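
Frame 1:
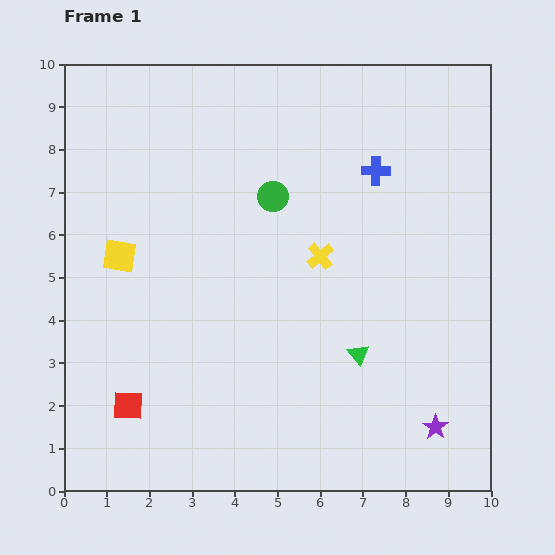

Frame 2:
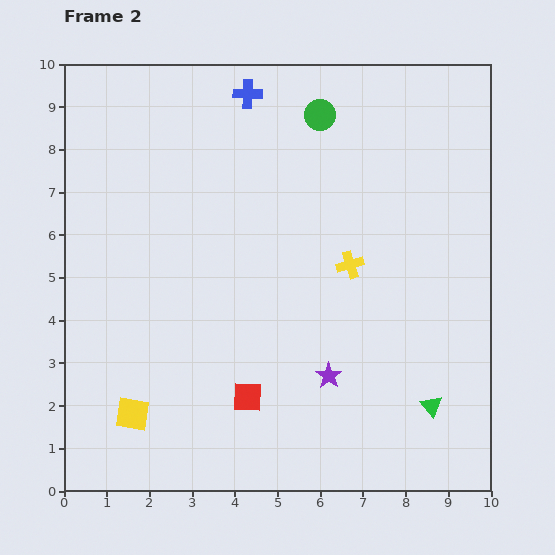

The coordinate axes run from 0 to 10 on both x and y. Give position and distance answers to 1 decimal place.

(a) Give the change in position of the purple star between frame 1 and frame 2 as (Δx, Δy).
(-2.5, 1.2)

The purple star was at (8.7, 1.5) in frame 1 and (6.2, 2.7) in frame 2.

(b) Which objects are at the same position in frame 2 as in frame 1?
none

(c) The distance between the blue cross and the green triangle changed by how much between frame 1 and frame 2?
+4.2

Distance in frame 1: 4.3. Distance in frame 2: 8.5.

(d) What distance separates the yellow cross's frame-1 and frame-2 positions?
0.7

The yellow cross moved from (6.0, 5.5) to (6.7, 5.3), a distance of √(0.7² + 0.2²) ≈ 0.7.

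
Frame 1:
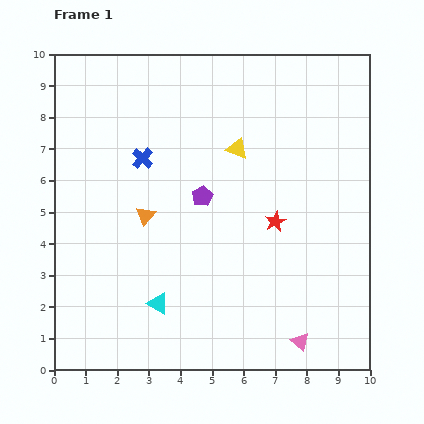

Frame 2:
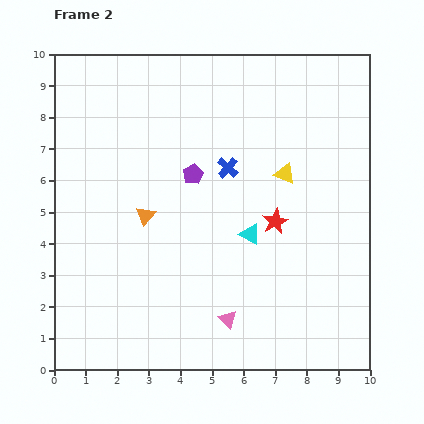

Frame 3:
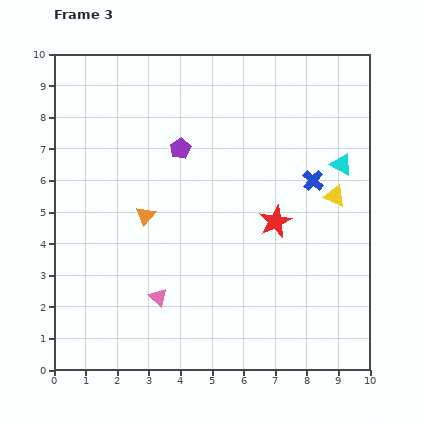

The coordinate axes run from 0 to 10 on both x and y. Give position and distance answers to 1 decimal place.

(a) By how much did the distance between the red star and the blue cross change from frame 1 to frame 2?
-2.4

Distance in frame 1: 4.7. Distance in frame 2: 2.3.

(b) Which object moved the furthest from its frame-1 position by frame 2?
the cyan triangle

(moved 3.6; next 2.7)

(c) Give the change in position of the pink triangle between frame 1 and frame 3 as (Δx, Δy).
(-4.5, 1.4)

The pink triangle was at (7.8, 0.9) in frame 1 and (3.3, 2.3) in frame 3.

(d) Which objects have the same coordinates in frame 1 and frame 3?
the orange triangle, the red star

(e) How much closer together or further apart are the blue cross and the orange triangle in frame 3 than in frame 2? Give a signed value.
+2.4

Distance in frame 2: 3.0. Distance in frame 3: 5.4.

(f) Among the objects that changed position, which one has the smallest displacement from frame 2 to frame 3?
the purple pentagon

(moved 0.9)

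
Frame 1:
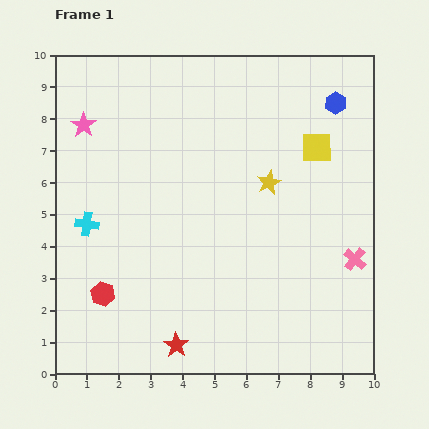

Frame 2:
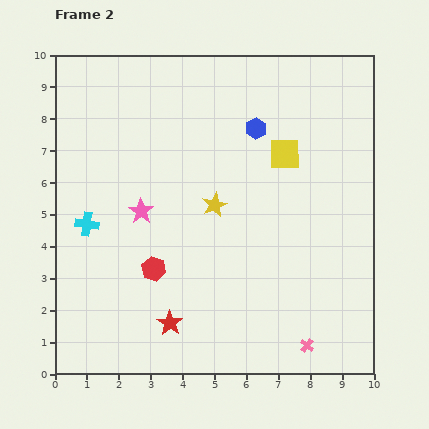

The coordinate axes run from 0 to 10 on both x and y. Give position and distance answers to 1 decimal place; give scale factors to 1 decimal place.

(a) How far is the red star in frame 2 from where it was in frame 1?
0.7

The red star moved from (3.8, 0.9) to (3.6, 1.6), a distance of √(0.2² + 0.7²) ≈ 0.7.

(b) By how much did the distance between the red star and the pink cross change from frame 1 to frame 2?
-1.8

Distance in frame 1: 6.2. Distance in frame 2: 4.4.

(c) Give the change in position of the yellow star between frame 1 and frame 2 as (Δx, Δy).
(-1.7, -0.7)

The yellow star was at (6.7, 6.0) in frame 1 and (5.0, 5.3) in frame 2.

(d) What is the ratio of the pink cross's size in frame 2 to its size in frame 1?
0.6×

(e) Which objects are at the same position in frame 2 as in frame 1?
the cyan cross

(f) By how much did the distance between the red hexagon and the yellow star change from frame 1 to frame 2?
-3.5

Distance in frame 1: 6.3. Distance in frame 2: 2.8.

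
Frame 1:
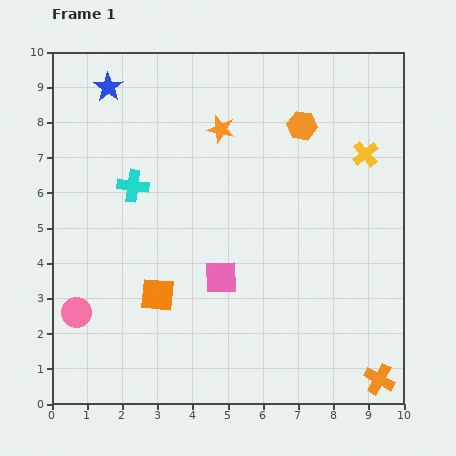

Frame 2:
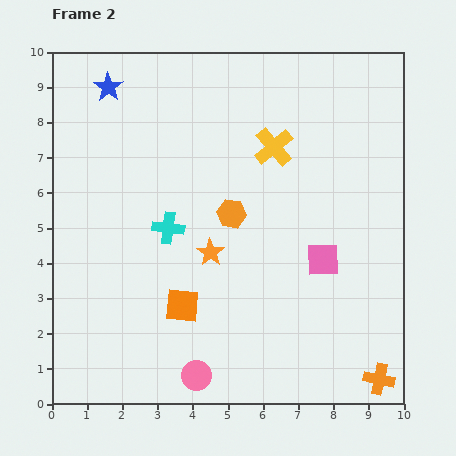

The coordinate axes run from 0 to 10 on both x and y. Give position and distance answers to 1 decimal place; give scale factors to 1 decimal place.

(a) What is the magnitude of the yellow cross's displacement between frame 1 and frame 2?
2.6

The yellow cross moved from (8.9, 7.1) to (6.3, 7.3), a distance of √(2.6² + 0.2²) ≈ 2.6.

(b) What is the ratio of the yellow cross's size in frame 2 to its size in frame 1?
1.5×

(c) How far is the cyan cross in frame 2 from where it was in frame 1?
1.6

The cyan cross moved from (2.3, 6.2) to (3.3, 5.0), a distance of √(1.0² + 1.2²) ≈ 1.6.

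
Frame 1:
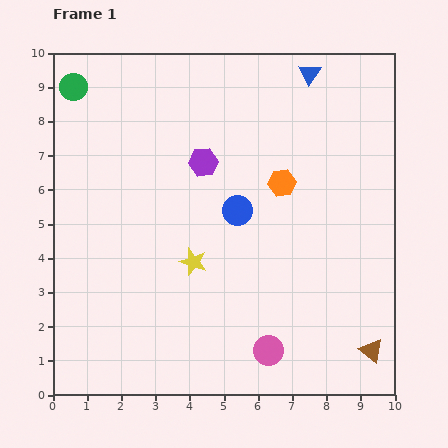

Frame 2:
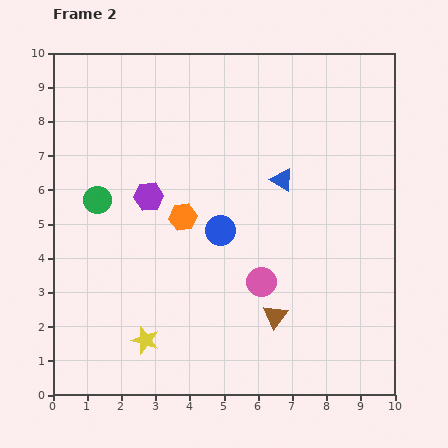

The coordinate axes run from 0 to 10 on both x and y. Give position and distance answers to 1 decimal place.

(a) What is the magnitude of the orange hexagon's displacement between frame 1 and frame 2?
3.1

The orange hexagon moved from (6.7, 6.2) to (3.8, 5.2), a distance of √(2.9² + 1.0²) ≈ 3.1.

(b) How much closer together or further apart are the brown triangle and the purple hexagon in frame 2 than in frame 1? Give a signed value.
-2.3

Distance in frame 1: 7.4. Distance in frame 2: 5.1.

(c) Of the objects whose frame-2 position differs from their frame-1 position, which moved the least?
the blue circle

(moved 0.8)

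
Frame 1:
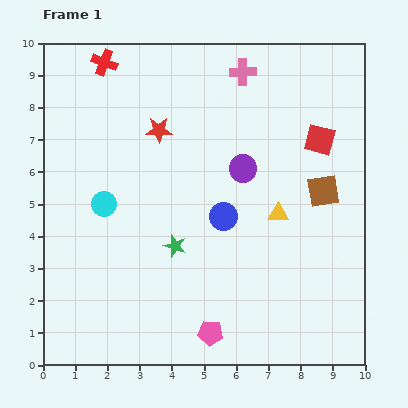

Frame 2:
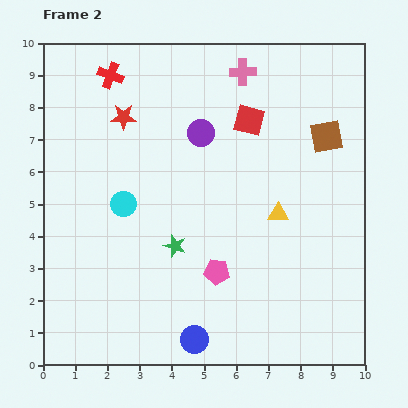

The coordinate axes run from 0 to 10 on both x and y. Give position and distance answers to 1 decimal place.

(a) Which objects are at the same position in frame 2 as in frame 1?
the yellow triangle, the green star, the pink cross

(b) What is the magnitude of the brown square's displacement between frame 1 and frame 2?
1.7

The brown square moved from (8.7, 5.4) to (8.8, 7.1), a distance of √(0.1² + 1.7²) ≈ 1.7.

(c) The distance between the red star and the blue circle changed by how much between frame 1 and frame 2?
+3.8

Distance in frame 1: 3.4. Distance in frame 2: 7.2.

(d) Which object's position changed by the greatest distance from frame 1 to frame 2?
the blue circle

(moved 3.9; next 2.3)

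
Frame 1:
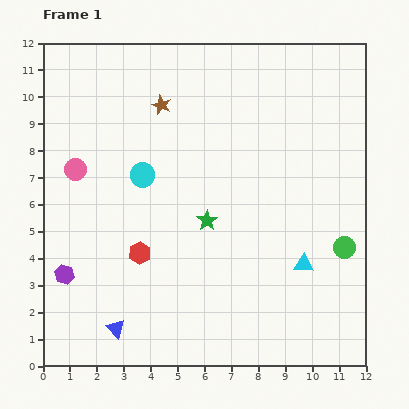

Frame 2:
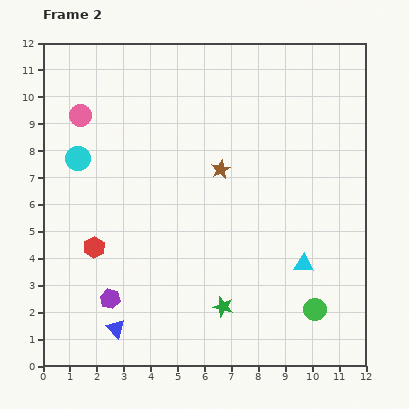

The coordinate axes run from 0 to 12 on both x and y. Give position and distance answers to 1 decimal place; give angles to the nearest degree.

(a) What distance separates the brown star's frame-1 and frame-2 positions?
3.3

The brown star moved from (4.4, 9.7) to (6.6, 7.3), a distance of √(2.2² + 2.4²) ≈ 3.3.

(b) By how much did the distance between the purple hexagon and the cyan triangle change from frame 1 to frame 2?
-1.6

Distance in frame 1: 8.9. Distance in frame 2: 7.3.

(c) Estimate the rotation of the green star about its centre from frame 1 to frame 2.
23° counter-clockwise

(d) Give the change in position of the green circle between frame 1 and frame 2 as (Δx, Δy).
(-1.1, -2.3)

The green circle was at (11.2, 4.4) in frame 1 and (10.1, 2.1) in frame 2.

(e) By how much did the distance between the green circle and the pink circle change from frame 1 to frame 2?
+0.9

Distance in frame 1: 10.4. Distance in frame 2: 11.3.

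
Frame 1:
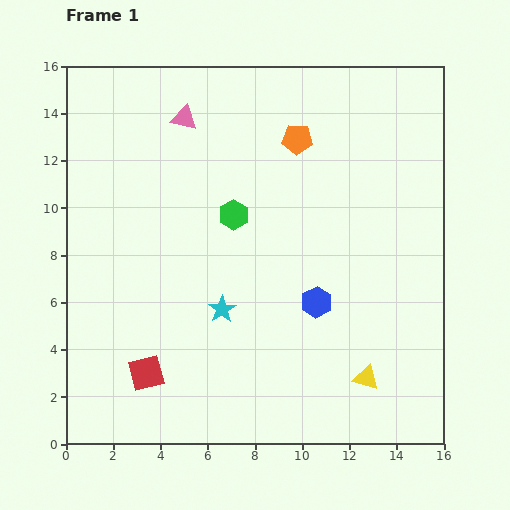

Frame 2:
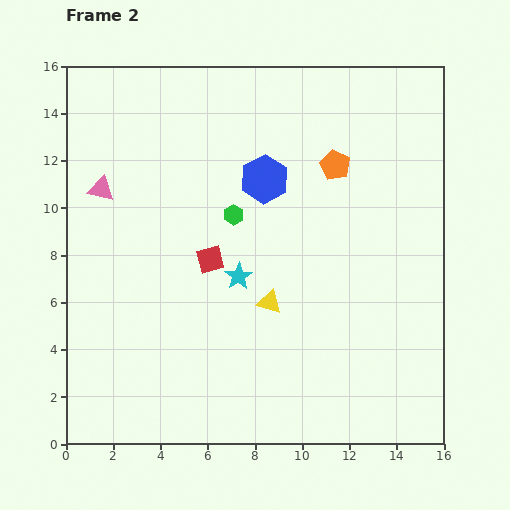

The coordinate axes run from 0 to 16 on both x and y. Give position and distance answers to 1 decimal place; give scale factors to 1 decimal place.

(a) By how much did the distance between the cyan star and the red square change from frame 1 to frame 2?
-2.8

Distance in frame 1: 4.2. Distance in frame 2: 1.4.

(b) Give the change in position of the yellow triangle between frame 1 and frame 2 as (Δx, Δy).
(-4.1, 3.2)

The yellow triangle was at (12.7, 2.8) in frame 1 and (8.6, 6.0) in frame 2.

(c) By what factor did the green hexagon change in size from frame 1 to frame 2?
0.6×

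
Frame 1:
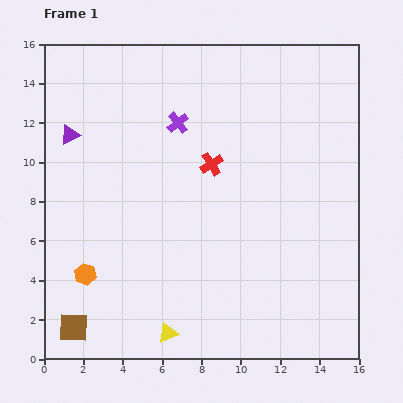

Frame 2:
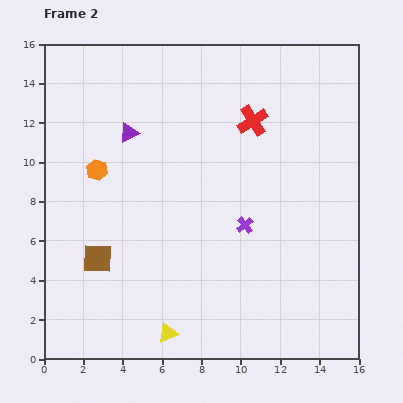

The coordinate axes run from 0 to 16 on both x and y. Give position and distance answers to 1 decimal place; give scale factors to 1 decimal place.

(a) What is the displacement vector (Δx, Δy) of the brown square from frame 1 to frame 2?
(1.2, 3.5)

The brown square was at (1.5, 1.6) in frame 1 and (2.7, 5.1) in frame 2.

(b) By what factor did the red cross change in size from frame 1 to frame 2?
1.3×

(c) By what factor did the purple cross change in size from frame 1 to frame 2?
0.8×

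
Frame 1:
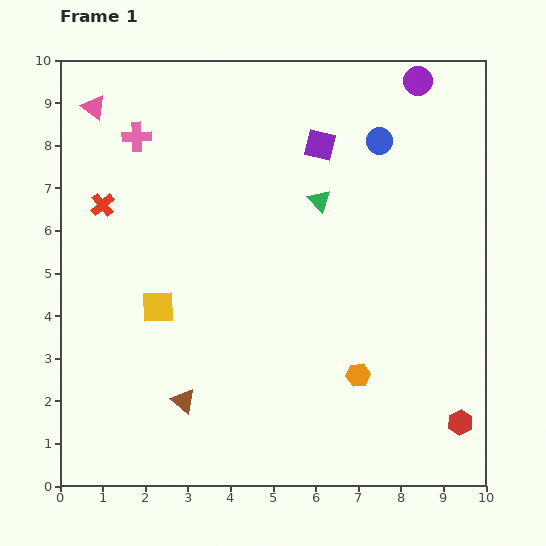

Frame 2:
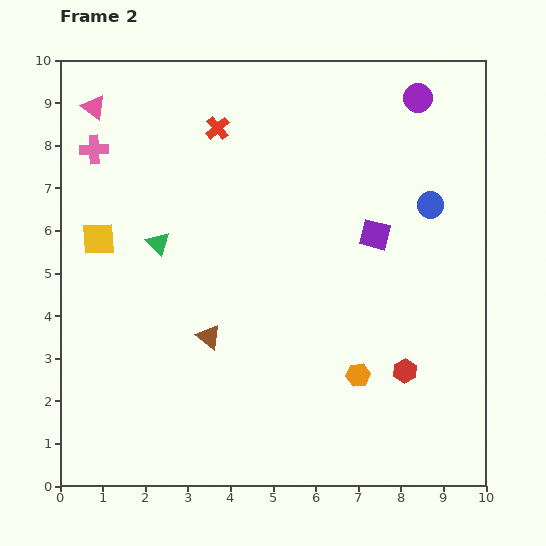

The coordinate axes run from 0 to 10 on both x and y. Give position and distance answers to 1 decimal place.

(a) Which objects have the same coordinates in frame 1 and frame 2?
the pink triangle, the orange hexagon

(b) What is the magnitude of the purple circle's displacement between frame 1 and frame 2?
0.4

The purple circle moved from (8.4, 9.5) to (8.4, 9.1), a distance of √(0.0² + 0.4²) ≈ 0.4.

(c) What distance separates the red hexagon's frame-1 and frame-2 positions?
1.8

The red hexagon moved from (9.4, 1.5) to (8.1, 2.7), a distance of √(1.3² + 1.2²) ≈ 1.8.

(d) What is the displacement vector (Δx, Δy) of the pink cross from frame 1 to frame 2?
(-1.0, -0.3)

The pink cross was at (1.8, 8.2) in frame 1 and (0.8, 7.9) in frame 2.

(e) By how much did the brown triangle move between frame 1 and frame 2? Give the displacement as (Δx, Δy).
(0.6, 1.5)

The brown triangle was at (2.9, 2.0) in frame 1 and (3.5, 3.5) in frame 2.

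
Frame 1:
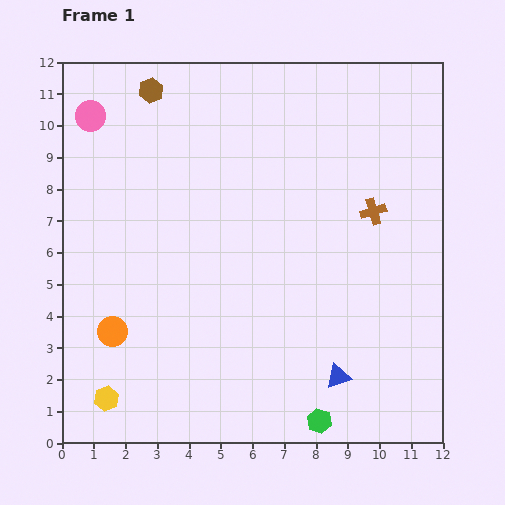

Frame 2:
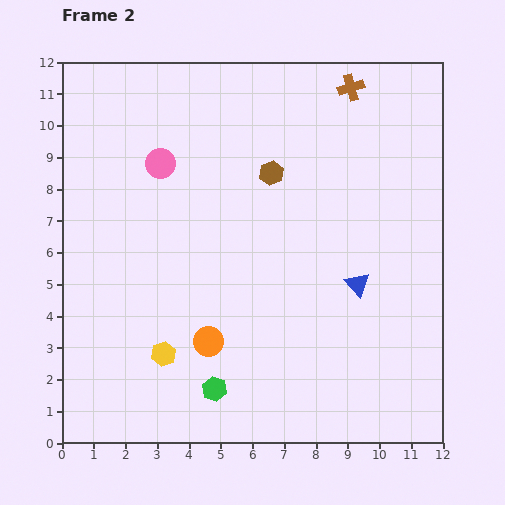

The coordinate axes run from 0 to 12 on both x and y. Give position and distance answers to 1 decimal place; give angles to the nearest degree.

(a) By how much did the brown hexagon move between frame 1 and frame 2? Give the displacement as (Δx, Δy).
(3.8, -2.6)

The brown hexagon was at (2.8, 11.1) in frame 1 and (6.6, 8.5) in frame 2.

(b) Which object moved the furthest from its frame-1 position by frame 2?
the brown hexagon

(moved 4.6; next 4.0)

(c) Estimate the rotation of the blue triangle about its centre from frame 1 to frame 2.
53° counter-clockwise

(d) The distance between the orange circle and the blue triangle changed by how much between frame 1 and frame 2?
-2.2

Distance in frame 1: 7.2. Distance in frame 2: 5.0.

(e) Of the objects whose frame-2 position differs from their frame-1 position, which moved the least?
the yellow hexagon

(moved 2.3)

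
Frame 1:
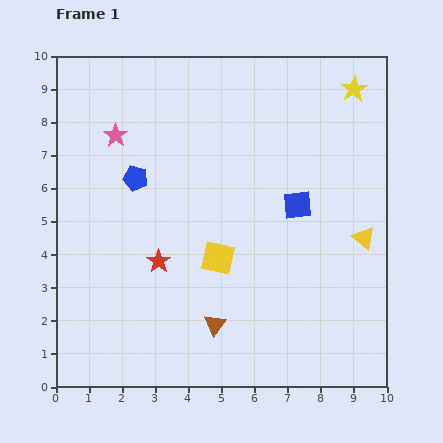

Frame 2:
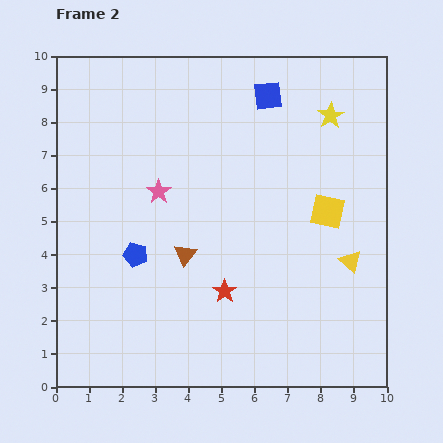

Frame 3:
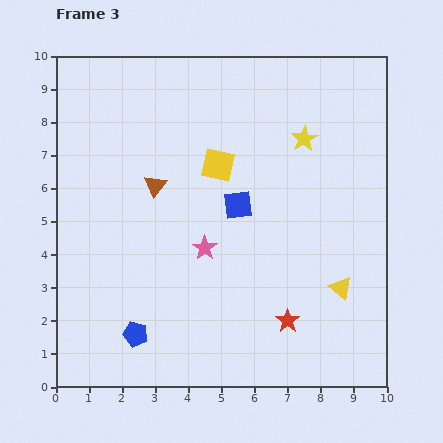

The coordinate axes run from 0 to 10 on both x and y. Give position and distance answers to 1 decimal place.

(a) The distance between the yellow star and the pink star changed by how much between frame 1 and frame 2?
-1.6

Distance in frame 1: 7.3. Distance in frame 2: 5.7.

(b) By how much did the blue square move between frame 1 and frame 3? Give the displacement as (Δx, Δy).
(-1.8, 0.0)

The blue square was at (7.3, 5.5) in frame 1 and (5.5, 5.5) in frame 3.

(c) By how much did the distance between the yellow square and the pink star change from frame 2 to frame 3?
-2.6

Distance in frame 2: 5.1. Distance in frame 3: 2.5.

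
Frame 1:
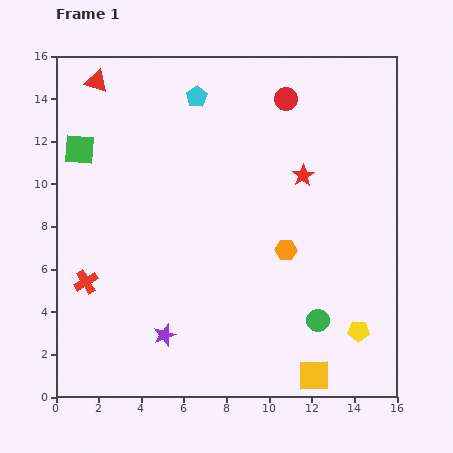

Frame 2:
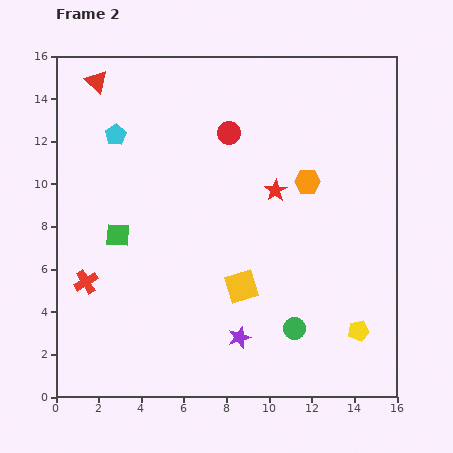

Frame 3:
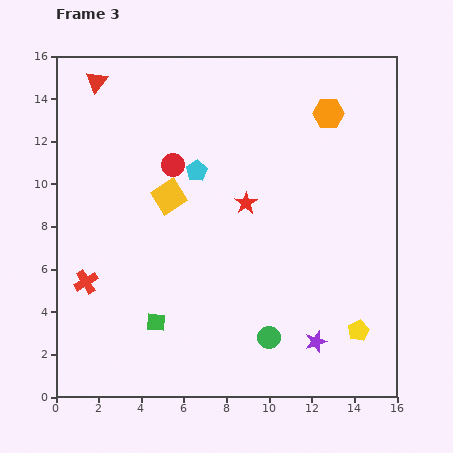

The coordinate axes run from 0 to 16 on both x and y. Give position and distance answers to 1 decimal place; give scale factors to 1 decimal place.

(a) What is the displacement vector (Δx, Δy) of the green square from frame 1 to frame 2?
(1.8, -4.0)

The green square was at (1.1, 11.6) in frame 1 and (2.9, 7.6) in frame 2.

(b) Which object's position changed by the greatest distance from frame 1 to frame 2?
the yellow square

(moved 5.4; next 4.4)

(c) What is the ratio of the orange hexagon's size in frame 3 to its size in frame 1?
1.4×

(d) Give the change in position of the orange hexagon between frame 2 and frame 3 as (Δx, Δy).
(1.0, 3.2)

The orange hexagon was at (11.8, 10.1) in frame 2 and (12.8, 13.3) in frame 3.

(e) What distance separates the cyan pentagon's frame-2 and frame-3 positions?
4.2

The cyan pentagon moved from (2.8, 12.3) to (6.6, 10.6), a distance of √(3.8² + 1.7²) ≈ 4.2.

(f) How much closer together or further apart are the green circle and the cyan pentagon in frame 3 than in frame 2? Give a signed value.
-3.9

Distance in frame 2: 12.4. Distance in frame 3: 8.5.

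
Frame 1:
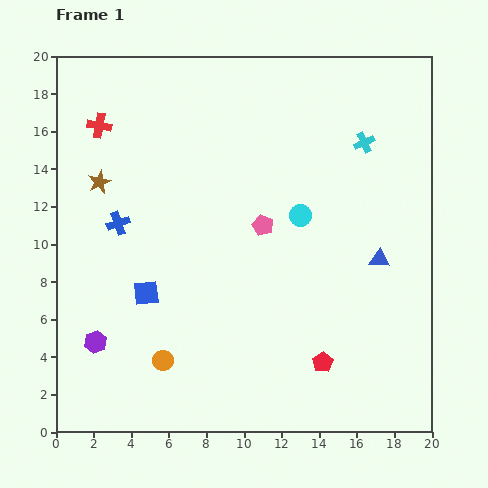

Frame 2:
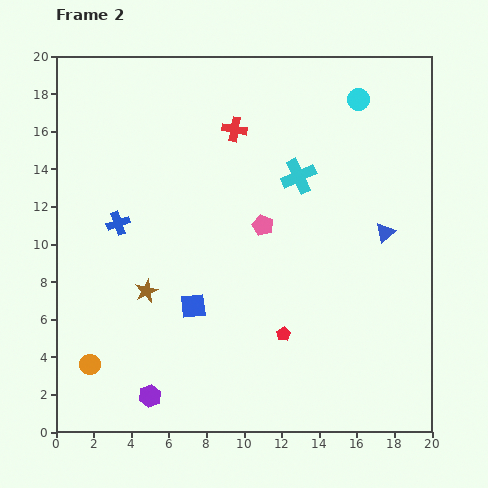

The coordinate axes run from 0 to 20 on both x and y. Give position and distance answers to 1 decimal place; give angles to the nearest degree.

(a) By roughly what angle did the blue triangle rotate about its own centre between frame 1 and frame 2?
46° counter-clockwise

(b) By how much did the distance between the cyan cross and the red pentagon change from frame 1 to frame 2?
-3.5

Distance in frame 1: 11.9. Distance in frame 2: 8.4.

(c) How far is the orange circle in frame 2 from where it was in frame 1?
3.9

The orange circle moved from (5.7, 3.8) to (1.8, 3.6), a distance of √(3.9² + 0.2²) ≈ 3.9.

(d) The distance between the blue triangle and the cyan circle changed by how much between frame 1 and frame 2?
+2.4

Distance in frame 1: 4.8. Distance in frame 2: 7.2.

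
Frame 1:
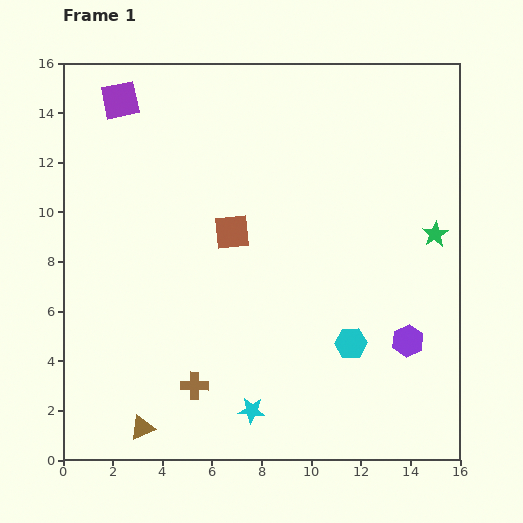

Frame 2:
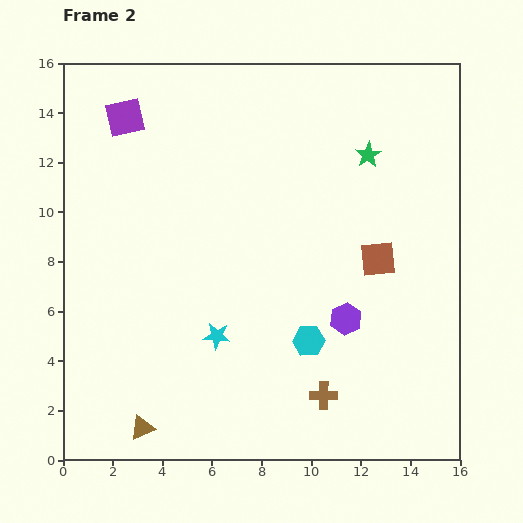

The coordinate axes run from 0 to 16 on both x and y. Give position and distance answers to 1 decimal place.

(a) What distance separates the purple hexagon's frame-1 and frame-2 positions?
2.7

The purple hexagon moved from (13.9, 4.8) to (11.4, 5.7), a distance of √(2.5² + 0.9²) ≈ 2.7.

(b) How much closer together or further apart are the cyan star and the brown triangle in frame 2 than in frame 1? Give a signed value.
+0.3

Distance in frame 1: 4.5. Distance in frame 2: 4.8.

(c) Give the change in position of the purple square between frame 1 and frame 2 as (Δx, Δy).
(0.2, -0.7)

The purple square was at (2.3, 14.5) in frame 1 and (2.5, 13.8) in frame 2.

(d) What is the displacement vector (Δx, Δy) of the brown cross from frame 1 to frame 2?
(5.2, -0.4)

The brown cross was at (5.3, 3.0) in frame 1 and (10.5, 2.6) in frame 2.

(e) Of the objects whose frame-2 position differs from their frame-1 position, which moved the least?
the purple square

(moved 0.7)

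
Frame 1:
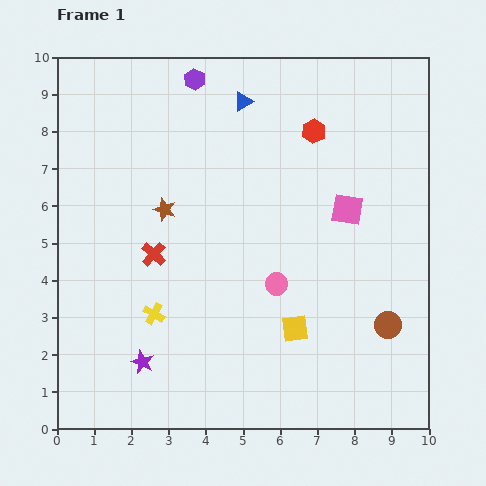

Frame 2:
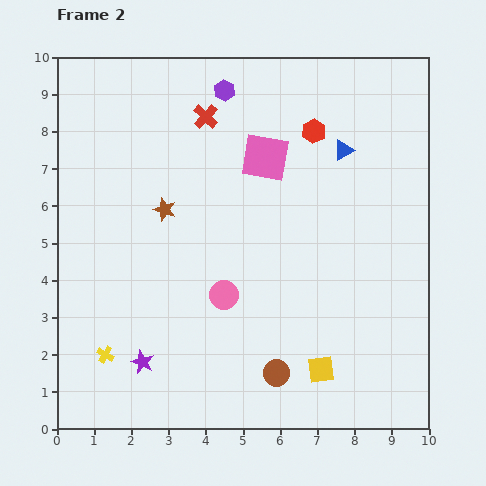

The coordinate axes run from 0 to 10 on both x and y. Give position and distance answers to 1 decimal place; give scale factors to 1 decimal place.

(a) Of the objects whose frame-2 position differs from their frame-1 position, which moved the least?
the purple hexagon

(moved 0.9)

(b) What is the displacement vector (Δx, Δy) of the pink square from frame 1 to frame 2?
(-2.2, 1.4)

The pink square was at (7.8, 5.9) in frame 1 and (5.6, 7.3) in frame 2.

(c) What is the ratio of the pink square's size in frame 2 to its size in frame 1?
1.5×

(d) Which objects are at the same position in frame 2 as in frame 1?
the red hexagon, the purple star, the brown star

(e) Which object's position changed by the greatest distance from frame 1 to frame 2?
the red cross

(moved 4.0; next 3.3)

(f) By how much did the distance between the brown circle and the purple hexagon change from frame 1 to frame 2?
-0.7

Distance in frame 1: 8.4. Distance in frame 2: 7.7.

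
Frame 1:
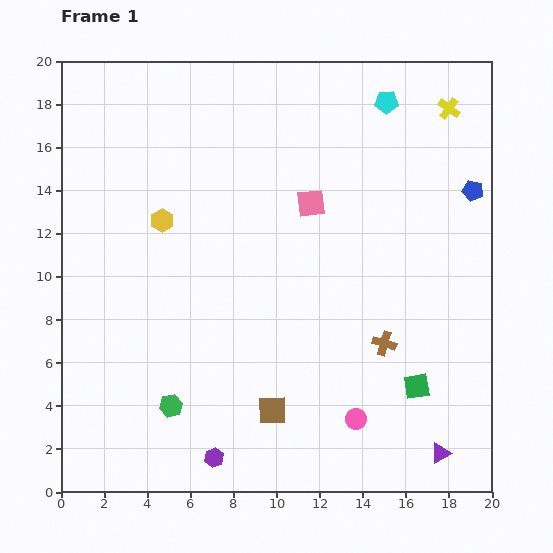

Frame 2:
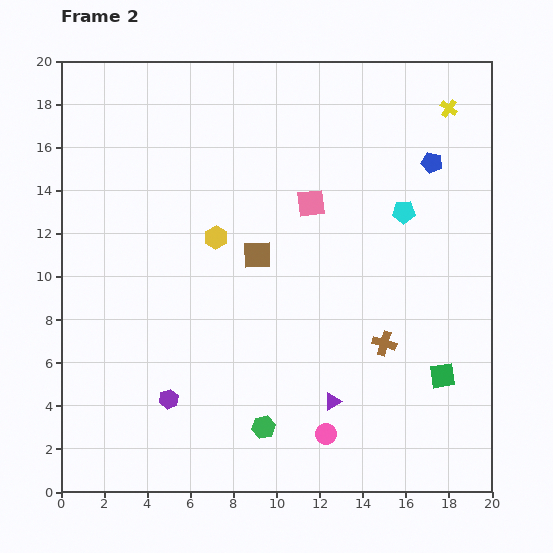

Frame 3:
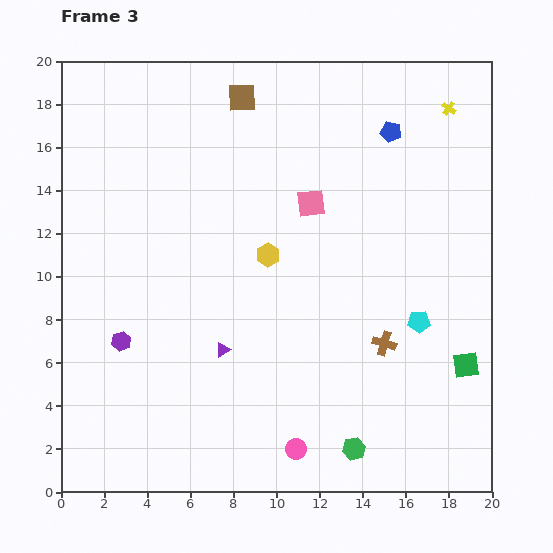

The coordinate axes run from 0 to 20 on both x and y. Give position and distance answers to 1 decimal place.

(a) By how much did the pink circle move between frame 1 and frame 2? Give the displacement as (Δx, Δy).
(-1.4, -0.7)

The pink circle was at (13.7, 3.4) in frame 1 and (12.3, 2.7) in frame 2.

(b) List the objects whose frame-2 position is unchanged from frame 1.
the brown cross, the pink square, the yellow cross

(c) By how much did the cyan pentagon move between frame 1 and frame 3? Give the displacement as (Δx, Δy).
(1.5, -10.2)

The cyan pentagon was at (15.1, 18.1) in frame 1 and (16.6, 7.9) in frame 3.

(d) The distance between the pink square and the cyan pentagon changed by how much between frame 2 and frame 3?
+3.1

Distance in frame 2: 4.3. Distance in frame 3: 7.4.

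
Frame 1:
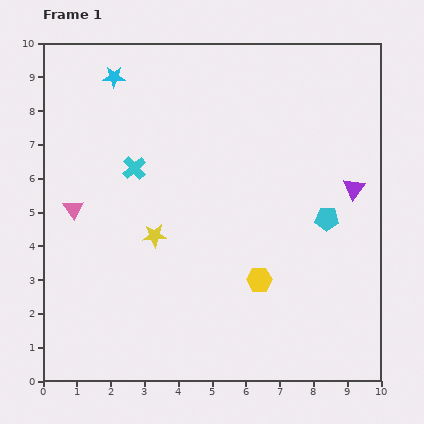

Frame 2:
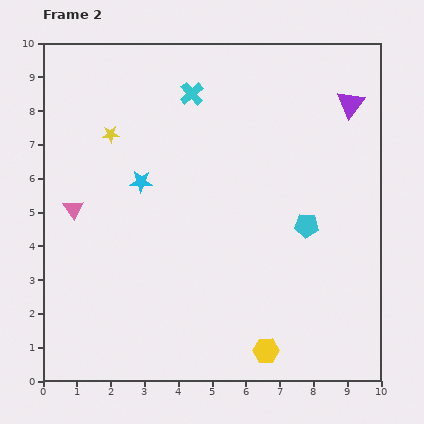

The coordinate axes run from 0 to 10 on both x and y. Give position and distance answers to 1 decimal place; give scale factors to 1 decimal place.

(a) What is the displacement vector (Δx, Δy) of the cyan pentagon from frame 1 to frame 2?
(-0.6, -0.2)

The cyan pentagon was at (8.4, 4.8) in frame 1 and (7.8, 4.6) in frame 2.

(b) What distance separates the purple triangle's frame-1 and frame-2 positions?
2.5

The purple triangle moved from (9.2, 5.7) to (9.1, 8.2), a distance of √(0.1² + 2.5²) ≈ 2.5.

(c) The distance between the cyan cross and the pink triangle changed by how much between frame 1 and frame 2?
+2.7

Distance in frame 1: 2.2. Distance in frame 2: 4.9.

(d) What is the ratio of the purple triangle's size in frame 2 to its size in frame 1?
1.3×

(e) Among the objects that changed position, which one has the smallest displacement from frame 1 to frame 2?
the cyan pentagon

(moved 0.6)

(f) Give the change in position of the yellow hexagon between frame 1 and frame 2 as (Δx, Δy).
(0.2, -2.1)

The yellow hexagon was at (6.4, 3.0) in frame 1 and (6.6, 0.9) in frame 2.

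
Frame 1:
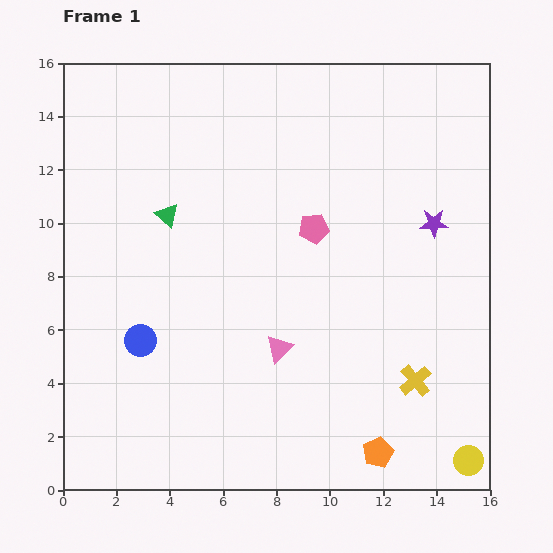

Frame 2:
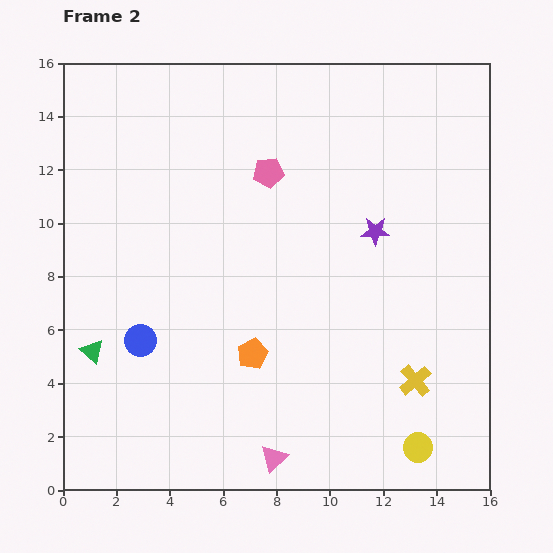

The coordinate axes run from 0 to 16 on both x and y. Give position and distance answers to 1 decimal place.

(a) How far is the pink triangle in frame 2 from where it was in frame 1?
4.1

The pink triangle moved from (8.1, 5.3) to (7.9, 1.2), a distance of √(0.2² + 4.1²) ≈ 4.1.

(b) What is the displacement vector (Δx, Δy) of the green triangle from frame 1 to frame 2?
(-2.8, -5.1)

The green triangle was at (3.9, 10.3) in frame 1 and (1.1, 5.2) in frame 2.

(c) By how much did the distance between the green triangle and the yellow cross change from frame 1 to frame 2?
+0.9

Distance in frame 1: 11.2. Distance in frame 2: 12.1.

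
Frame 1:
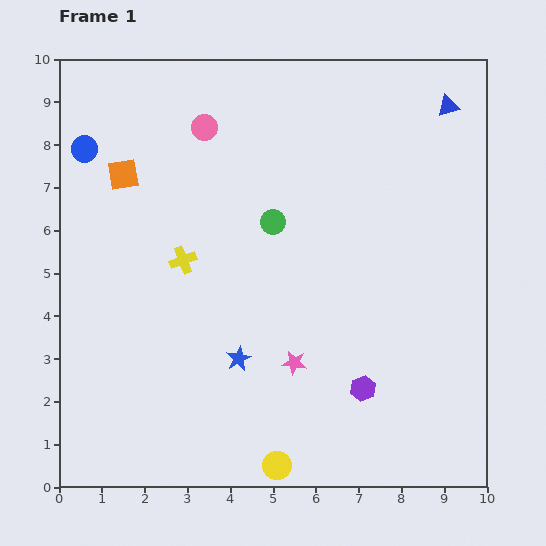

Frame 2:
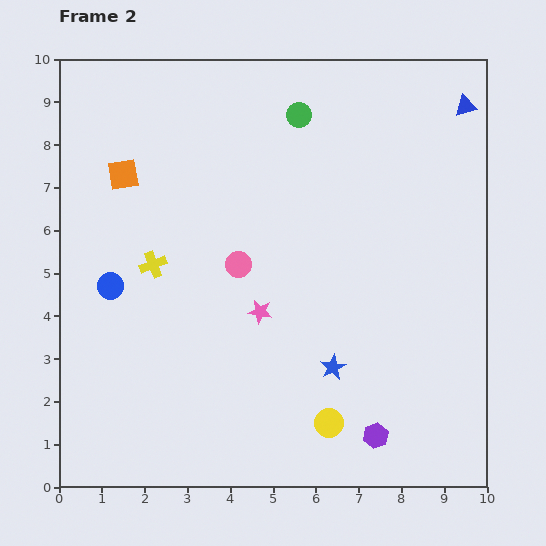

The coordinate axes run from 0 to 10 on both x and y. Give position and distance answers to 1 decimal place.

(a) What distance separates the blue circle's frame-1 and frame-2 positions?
3.3

The blue circle moved from (0.6, 7.9) to (1.2, 4.7), a distance of √(0.6² + 3.2²) ≈ 3.3.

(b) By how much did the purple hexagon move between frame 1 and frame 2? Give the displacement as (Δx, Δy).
(0.3, -1.1)

The purple hexagon was at (7.1, 2.3) in frame 1 and (7.4, 1.2) in frame 2.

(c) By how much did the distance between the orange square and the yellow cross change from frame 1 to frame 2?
-0.2

Distance in frame 1: 2.4. Distance in frame 2: 2.2.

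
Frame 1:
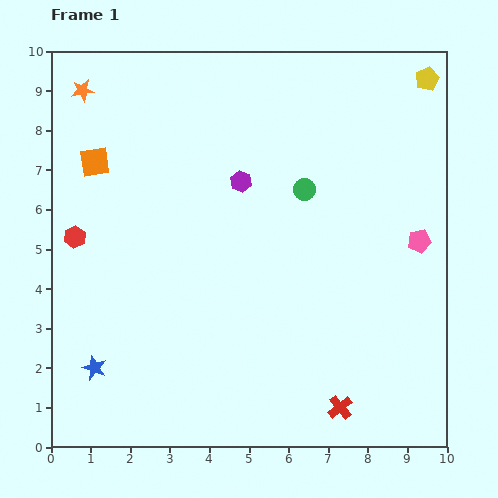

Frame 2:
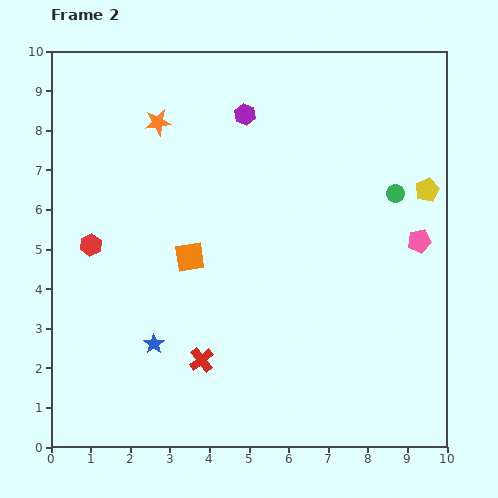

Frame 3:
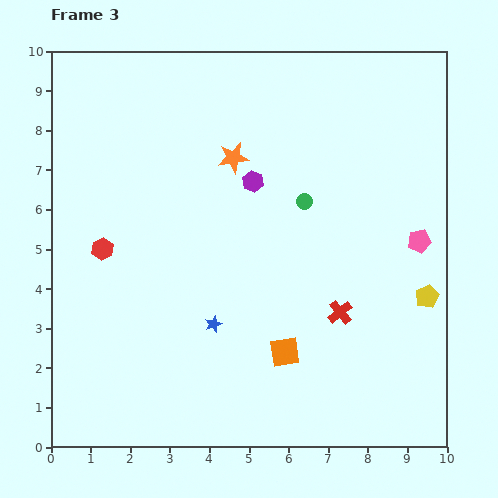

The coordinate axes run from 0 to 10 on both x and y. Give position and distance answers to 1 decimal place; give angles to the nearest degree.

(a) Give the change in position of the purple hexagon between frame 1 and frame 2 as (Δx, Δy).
(0.1, 1.7)

The purple hexagon was at (4.8, 6.7) in frame 1 and (4.9, 8.4) in frame 2.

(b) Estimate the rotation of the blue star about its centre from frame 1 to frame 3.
30° clockwise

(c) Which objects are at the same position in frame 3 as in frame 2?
the pink pentagon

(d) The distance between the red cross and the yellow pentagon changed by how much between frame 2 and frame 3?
-4.9

Distance in frame 2: 7.1. Distance in frame 3: 2.2.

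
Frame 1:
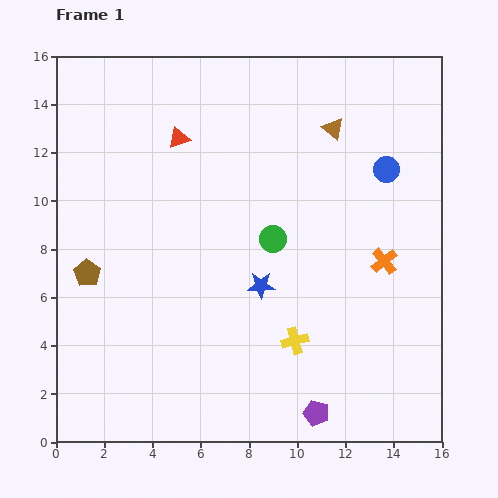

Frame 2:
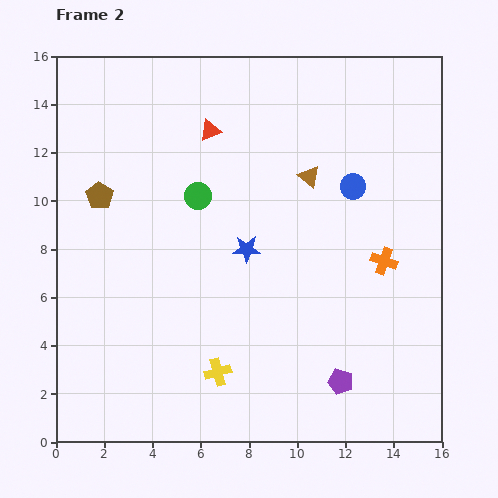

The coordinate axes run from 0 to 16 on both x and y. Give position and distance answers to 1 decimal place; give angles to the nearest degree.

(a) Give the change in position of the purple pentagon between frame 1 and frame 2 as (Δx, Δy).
(1.0, 1.3)

The purple pentagon was at (10.8, 1.2) in frame 1 and (11.8, 2.5) in frame 2.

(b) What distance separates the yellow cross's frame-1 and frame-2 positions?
3.5

The yellow cross moved from (9.9, 4.2) to (6.7, 2.9), a distance of √(3.2² + 1.3²) ≈ 3.5.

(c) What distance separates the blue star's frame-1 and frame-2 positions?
1.6

The blue star moved from (8.5, 6.5) to (7.9, 8.0), a distance of √(0.6² + 1.5²) ≈ 1.6.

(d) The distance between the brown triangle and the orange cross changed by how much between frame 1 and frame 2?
-1.2

Distance in frame 1: 5.9. Distance in frame 2: 4.7.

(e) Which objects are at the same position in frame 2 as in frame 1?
the orange cross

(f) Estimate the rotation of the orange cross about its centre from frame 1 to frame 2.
31° counter-clockwise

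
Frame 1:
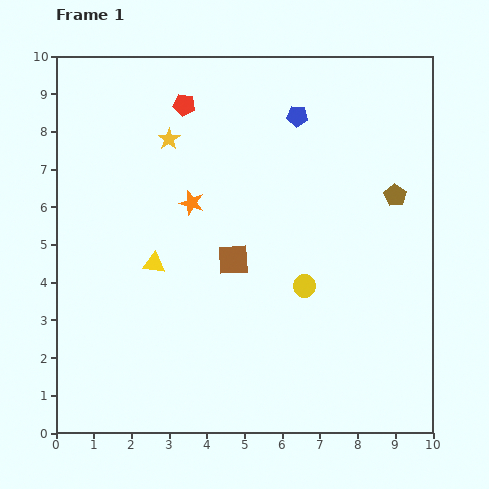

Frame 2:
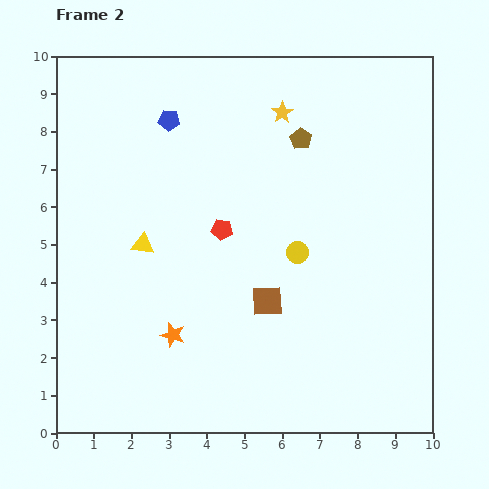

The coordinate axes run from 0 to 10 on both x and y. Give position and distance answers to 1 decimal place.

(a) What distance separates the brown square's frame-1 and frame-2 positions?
1.4

The brown square moved from (4.7, 4.6) to (5.6, 3.5), a distance of √(0.9² + 1.1²) ≈ 1.4.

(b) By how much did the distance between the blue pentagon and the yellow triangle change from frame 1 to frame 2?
-2.0

Distance in frame 1: 5.4. Distance in frame 2: 3.4.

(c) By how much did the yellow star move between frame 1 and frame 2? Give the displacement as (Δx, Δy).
(3.0, 0.7)

The yellow star was at (3.0, 7.8) in frame 1 and (6.0, 8.5) in frame 2.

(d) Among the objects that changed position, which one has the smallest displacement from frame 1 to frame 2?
the yellow triangle

(moved 0.6)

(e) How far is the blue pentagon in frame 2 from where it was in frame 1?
3.4

The blue pentagon moved from (6.4, 8.4) to (3.0, 8.3), a distance of √(3.4² + 0.1²) ≈ 3.4.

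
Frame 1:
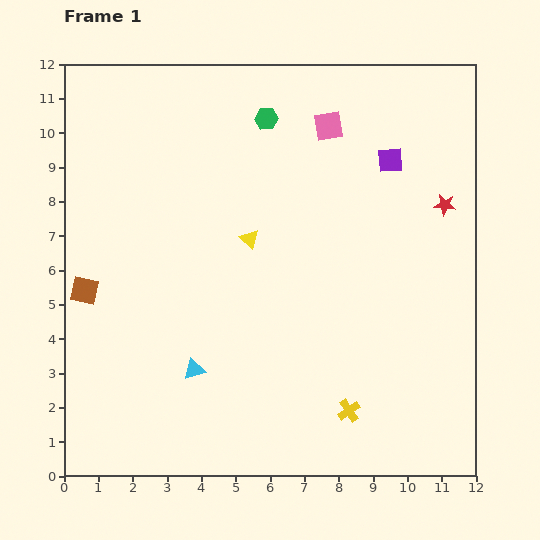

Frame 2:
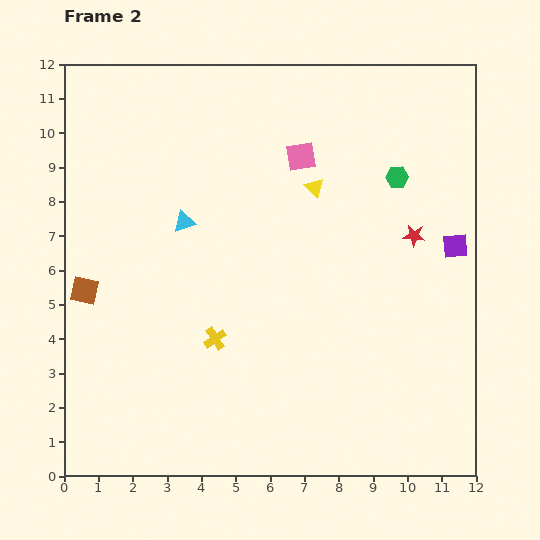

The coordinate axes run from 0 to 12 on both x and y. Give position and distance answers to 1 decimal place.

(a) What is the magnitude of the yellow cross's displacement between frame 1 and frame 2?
4.4

The yellow cross moved from (8.3, 1.9) to (4.4, 4.0), a distance of √(3.9² + 2.1²) ≈ 4.4.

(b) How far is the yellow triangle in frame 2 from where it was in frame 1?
2.4

The yellow triangle moved from (5.4, 6.9) to (7.3, 8.4), a distance of √(1.9² + 1.5²) ≈ 2.4.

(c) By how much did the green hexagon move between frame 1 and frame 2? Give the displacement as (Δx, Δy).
(3.8, -1.7)

The green hexagon was at (5.9, 10.4) in frame 1 and (9.7, 8.7) in frame 2.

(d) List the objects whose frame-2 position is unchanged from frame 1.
the brown square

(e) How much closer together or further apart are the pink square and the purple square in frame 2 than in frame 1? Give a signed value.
+3.1

Distance in frame 1: 2.1. Distance in frame 2: 5.2.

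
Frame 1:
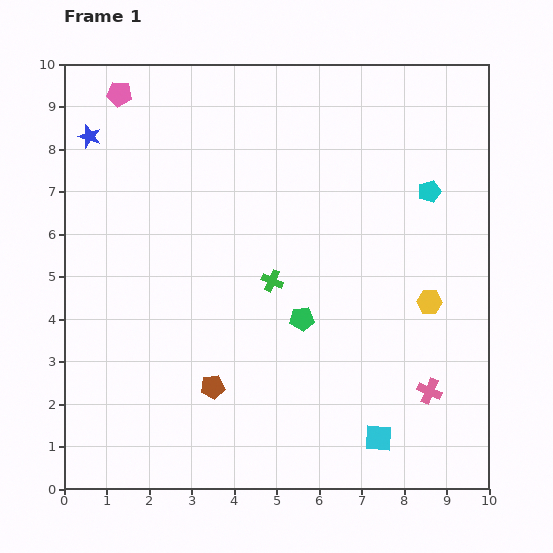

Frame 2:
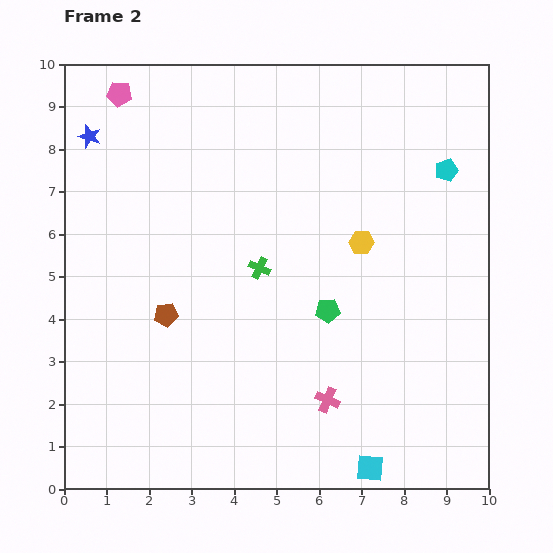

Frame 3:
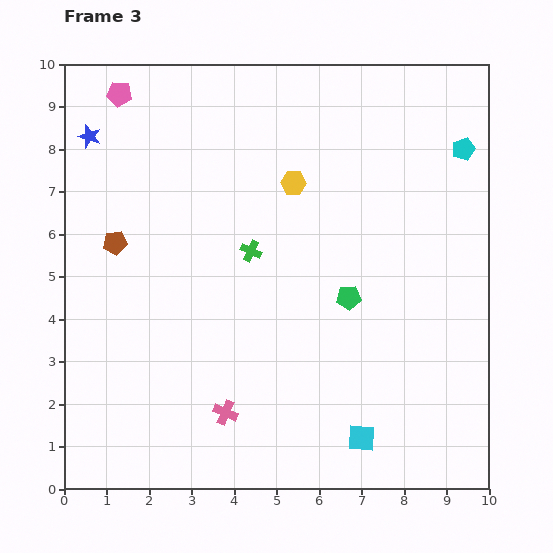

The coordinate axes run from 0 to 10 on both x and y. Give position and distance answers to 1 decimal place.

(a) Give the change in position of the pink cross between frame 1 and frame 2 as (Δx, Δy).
(-2.4, -0.2)

The pink cross was at (8.6, 2.3) in frame 1 and (6.2, 2.1) in frame 2.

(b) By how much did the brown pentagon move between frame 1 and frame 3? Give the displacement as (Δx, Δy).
(-2.3, 3.4)

The brown pentagon was at (3.5, 2.4) in frame 1 and (1.2, 5.8) in frame 3.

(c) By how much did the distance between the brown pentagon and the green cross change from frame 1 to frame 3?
+0.3

Distance in frame 1: 2.9. Distance in frame 3: 3.2.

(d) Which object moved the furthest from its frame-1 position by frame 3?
the pink cross

(moved 4.8; next 4.3)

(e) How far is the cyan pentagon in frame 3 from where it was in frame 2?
0.6

The cyan pentagon moved from (9.0, 7.5) to (9.4, 8.0), a distance of √(0.4² + 0.5²) ≈ 0.6.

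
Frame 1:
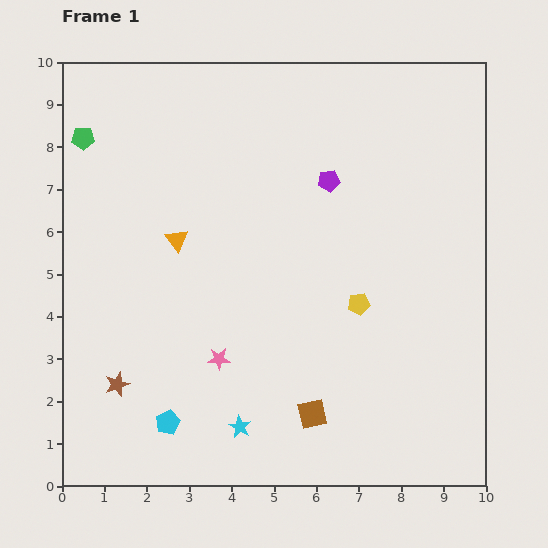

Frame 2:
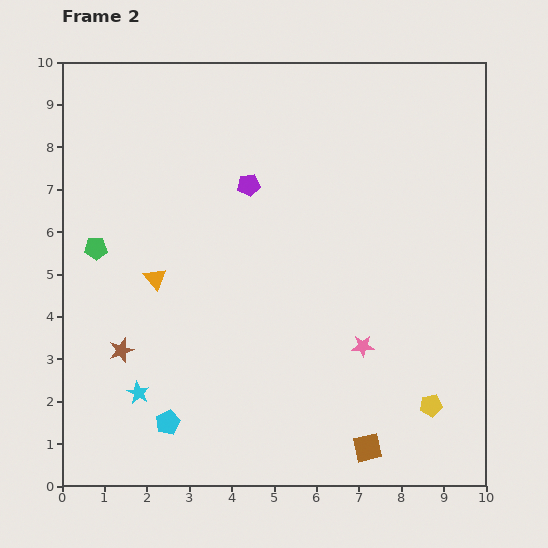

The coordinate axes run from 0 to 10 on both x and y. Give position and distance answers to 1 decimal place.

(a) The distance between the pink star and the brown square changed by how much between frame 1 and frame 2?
-0.2

Distance in frame 1: 2.6. Distance in frame 2: 2.4.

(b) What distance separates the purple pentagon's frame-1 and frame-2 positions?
1.9

The purple pentagon moved from (6.3, 7.2) to (4.4, 7.1), a distance of √(1.9² + 0.1²) ≈ 1.9.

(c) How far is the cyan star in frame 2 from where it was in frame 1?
2.5

The cyan star moved from (4.2, 1.4) to (1.8, 2.2), a distance of √(2.4² + 0.8²) ≈ 2.5.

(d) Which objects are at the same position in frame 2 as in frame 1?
the cyan pentagon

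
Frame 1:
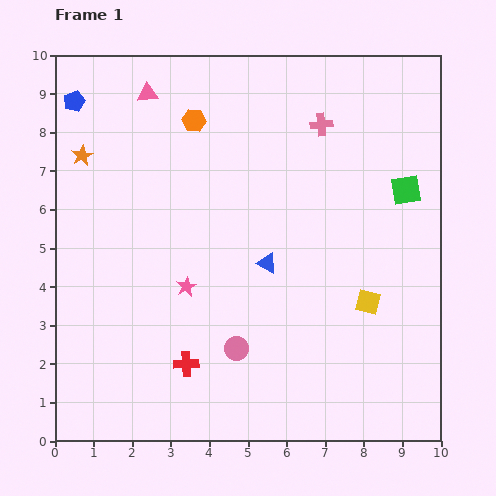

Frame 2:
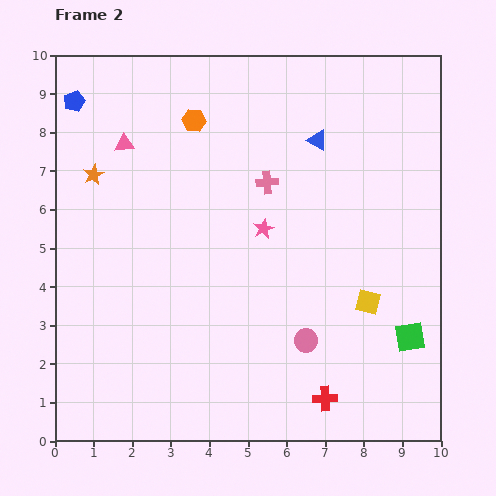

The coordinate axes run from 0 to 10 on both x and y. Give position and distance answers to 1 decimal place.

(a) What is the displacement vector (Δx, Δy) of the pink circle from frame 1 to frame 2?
(1.8, 0.2)

The pink circle was at (4.7, 2.4) in frame 1 and (6.5, 2.6) in frame 2.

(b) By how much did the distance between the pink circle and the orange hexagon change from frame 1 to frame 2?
+0.4

Distance in frame 1: 6.0. Distance in frame 2: 6.4.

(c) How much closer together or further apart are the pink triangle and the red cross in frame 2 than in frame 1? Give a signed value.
+1.3

Distance in frame 1: 7.1. Distance in frame 2: 8.4.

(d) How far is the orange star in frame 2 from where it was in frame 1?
0.6

The orange star moved from (0.7, 7.4) to (1.0, 6.9), a distance of √(0.3² + 0.5²) ≈ 0.6.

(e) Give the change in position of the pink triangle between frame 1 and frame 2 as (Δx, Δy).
(-0.6, -1.3)

The pink triangle was at (2.4, 9.0) in frame 1 and (1.8, 7.7) in frame 2.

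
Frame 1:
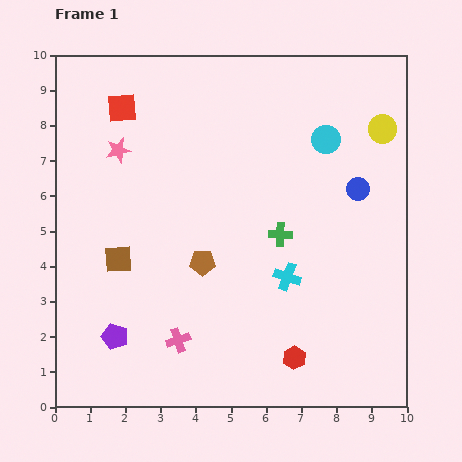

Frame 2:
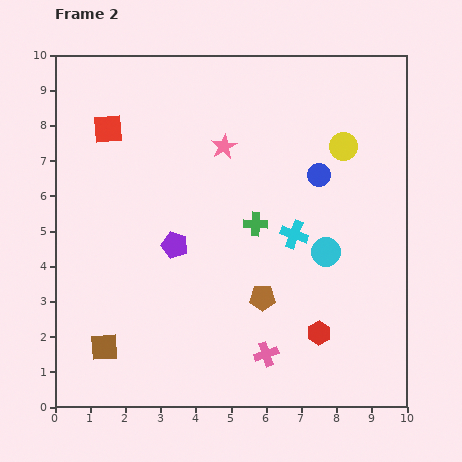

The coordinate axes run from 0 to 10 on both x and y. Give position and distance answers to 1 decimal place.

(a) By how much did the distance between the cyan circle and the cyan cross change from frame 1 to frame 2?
-3.1

Distance in frame 1: 4.1. Distance in frame 2: 1.0.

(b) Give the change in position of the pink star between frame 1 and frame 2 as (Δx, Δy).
(3.0, 0.1)

The pink star was at (1.8, 7.3) in frame 1 and (4.8, 7.4) in frame 2.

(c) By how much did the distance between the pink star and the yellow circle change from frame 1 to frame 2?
-4.1

Distance in frame 1: 7.5. Distance in frame 2: 3.4.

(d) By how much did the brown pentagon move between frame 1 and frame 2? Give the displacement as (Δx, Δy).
(1.7, -1.0)

The brown pentagon was at (4.2, 4.1) in frame 1 and (5.9, 3.1) in frame 2.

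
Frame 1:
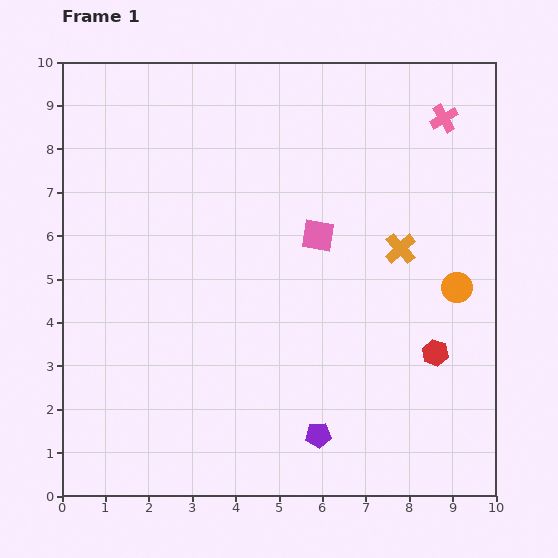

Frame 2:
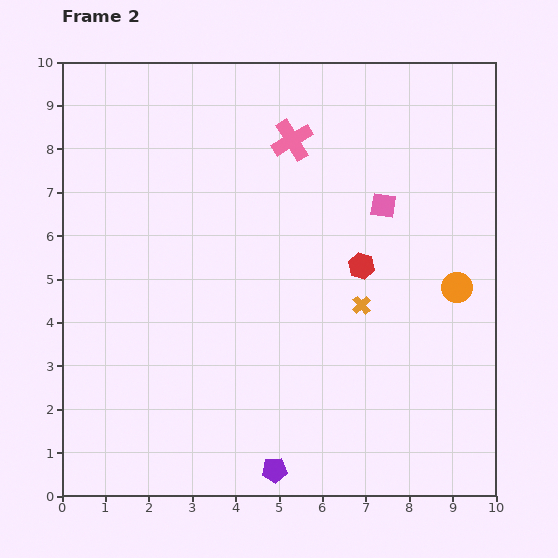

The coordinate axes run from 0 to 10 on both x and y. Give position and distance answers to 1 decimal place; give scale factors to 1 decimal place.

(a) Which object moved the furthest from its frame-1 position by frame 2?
the pink cross

(moved 3.5; next 2.6)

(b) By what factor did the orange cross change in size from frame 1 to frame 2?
0.6×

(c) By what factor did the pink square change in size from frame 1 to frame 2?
0.8×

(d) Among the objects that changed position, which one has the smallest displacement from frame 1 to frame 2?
the purple pentagon

(moved 1.3)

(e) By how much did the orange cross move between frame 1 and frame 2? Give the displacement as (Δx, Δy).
(-0.9, -1.3)

The orange cross was at (7.8, 5.7) in frame 1 and (6.9, 4.4) in frame 2.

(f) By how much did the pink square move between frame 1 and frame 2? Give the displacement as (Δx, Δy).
(1.5, 0.7)

The pink square was at (5.9, 6.0) in frame 1 and (7.4, 6.7) in frame 2.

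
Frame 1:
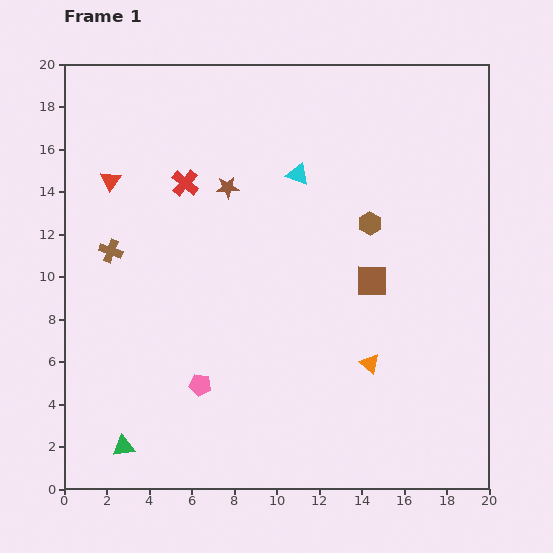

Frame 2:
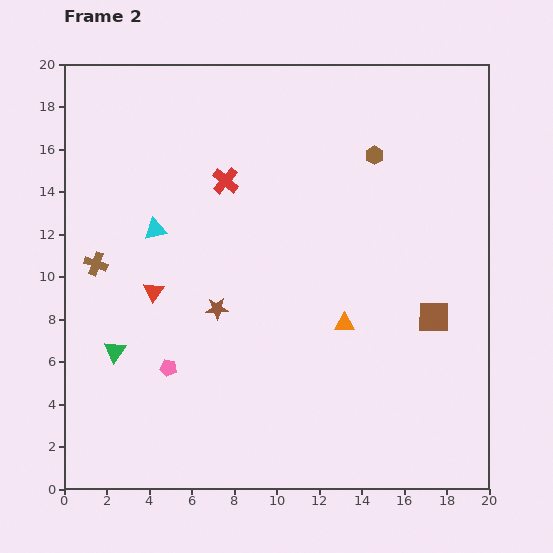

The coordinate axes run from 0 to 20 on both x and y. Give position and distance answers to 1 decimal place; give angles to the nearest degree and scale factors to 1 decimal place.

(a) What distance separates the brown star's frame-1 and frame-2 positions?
5.7

The brown star moved from (7.7, 14.2) to (7.2, 8.5), a distance of √(0.5² + 5.7²) ≈ 5.7.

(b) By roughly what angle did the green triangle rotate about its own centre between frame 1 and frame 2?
47° counter-clockwise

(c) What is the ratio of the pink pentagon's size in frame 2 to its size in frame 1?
0.8×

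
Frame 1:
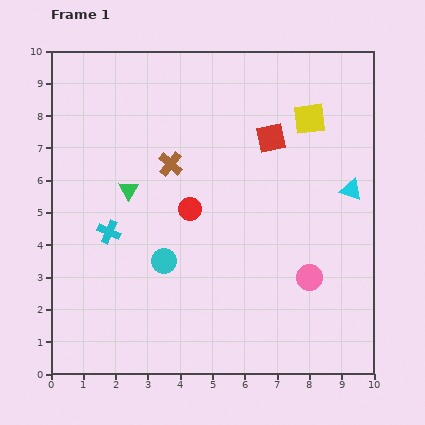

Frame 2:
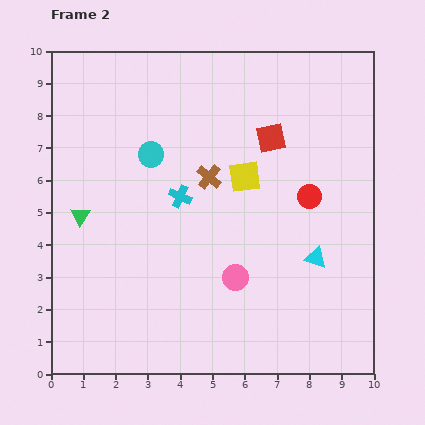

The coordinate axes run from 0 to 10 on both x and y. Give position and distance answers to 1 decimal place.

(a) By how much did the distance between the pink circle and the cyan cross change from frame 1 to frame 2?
-3.4

Distance in frame 1: 6.4. Distance in frame 2: 3.0.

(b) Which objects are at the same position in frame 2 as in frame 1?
the red square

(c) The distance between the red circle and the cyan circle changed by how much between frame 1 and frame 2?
+3.3

Distance in frame 1: 1.8. Distance in frame 2: 5.1.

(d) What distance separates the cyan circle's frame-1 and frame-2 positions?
3.3

The cyan circle moved from (3.5, 3.5) to (3.1, 6.8), a distance of √(0.4² + 3.3²) ≈ 3.3.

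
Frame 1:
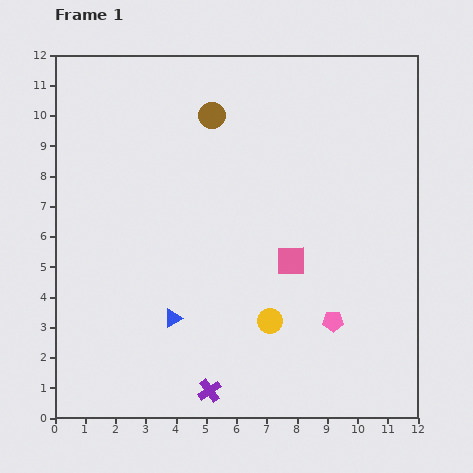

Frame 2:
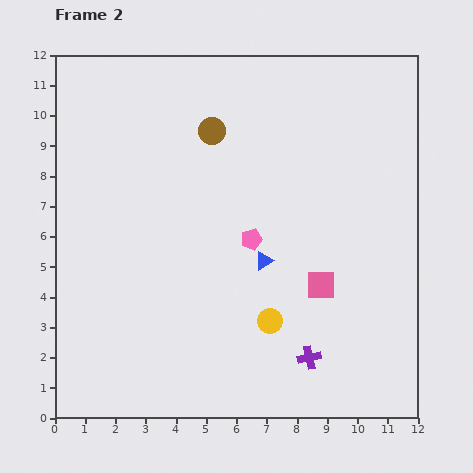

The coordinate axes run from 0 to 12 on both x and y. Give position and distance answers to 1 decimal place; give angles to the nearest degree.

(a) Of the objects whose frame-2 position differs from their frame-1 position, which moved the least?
the brown circle

(moved 0.5)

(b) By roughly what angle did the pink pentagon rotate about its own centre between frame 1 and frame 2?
16° counter-clockwise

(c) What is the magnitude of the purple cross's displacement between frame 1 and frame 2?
3.5

The purple cross moved from (5.1, 0.9) to (8.4, 2.0), a distance of √(3.3² + 1.1²) ≈ 3.5.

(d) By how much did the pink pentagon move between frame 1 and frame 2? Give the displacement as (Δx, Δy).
(-2.7, 2.7)

The pink pentagon was at (9.2, 3.2) in frame 1 and (6.5, 5.9) in frame 2.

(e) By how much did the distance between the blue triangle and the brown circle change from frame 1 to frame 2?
-2.2

Distance in frame 1: 6.8. Distance in frame 2: 4.6.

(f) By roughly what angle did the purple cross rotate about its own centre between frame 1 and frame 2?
23° clockwise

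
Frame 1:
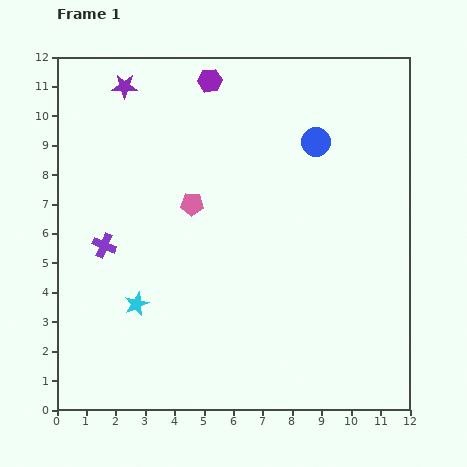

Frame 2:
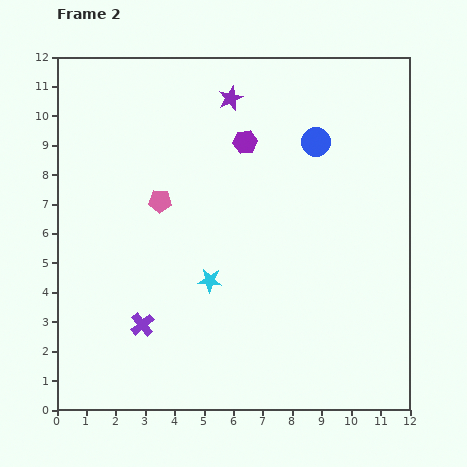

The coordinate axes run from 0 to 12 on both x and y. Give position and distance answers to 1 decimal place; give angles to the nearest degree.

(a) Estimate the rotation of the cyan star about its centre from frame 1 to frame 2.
28° clockwise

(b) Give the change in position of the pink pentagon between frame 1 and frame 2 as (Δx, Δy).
(-1.1, 0.1)

The pink pentagon was at (4.6, 7.0) in frame 1 and (3.5, 7.1) in frame 2.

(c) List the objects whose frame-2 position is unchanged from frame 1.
the blue circle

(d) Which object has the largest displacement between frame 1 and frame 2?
the purple star

(moved 3.6; next 3.0)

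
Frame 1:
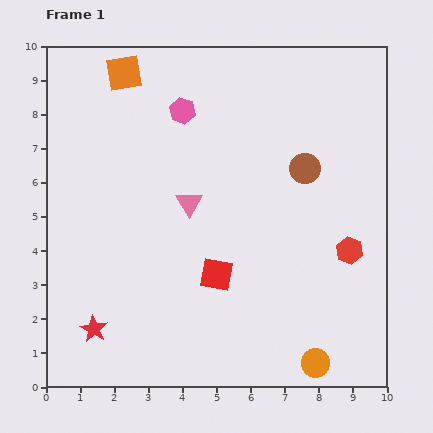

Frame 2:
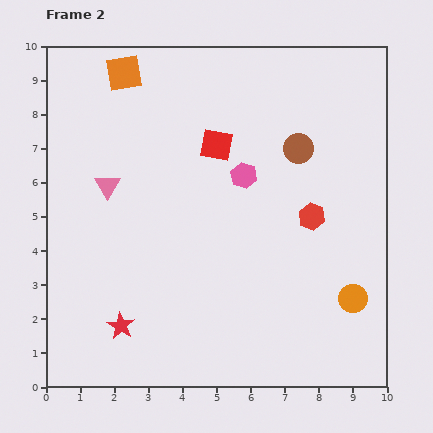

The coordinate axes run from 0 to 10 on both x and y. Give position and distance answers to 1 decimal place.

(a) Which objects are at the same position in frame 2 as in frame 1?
the orange square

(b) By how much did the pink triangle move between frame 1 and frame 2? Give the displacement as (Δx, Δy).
(-2.4, 0.5)

The pink triangle was at (4.2, 5.4) in frame 1 and (1.8, 5.9) in frame 2.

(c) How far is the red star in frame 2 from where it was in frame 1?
0.8

The red star moved from (1.4, 1.7) to (2.2, 1.8), a distance of √(0.8² + 0.1²) ≈ 0.8.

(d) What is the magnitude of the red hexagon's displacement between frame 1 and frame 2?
1.5

The red hexagon moved from (8.9, 4.0) to (7.8, 5.0), a distance of √(1.1² + 1.0²) ≈ 1.5.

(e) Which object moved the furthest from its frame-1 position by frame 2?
the red square

(moved 3.8; next 2.6)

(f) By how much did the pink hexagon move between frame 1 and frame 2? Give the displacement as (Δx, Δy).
(1.8, -1.9)

The pink hexagon was at (4.0, 8.1) in frame 1 and (5.8, 6.2) in frame 2.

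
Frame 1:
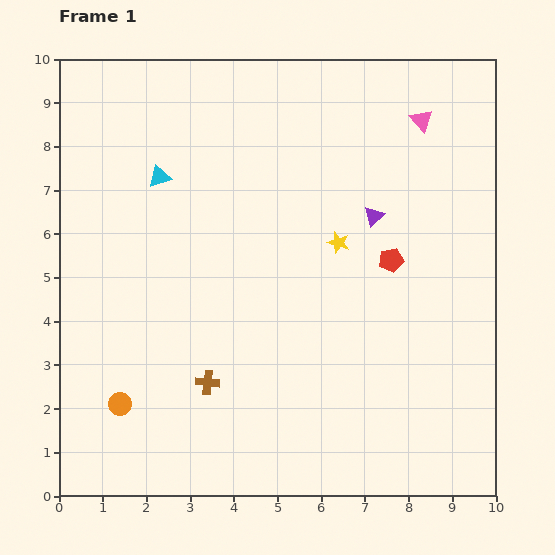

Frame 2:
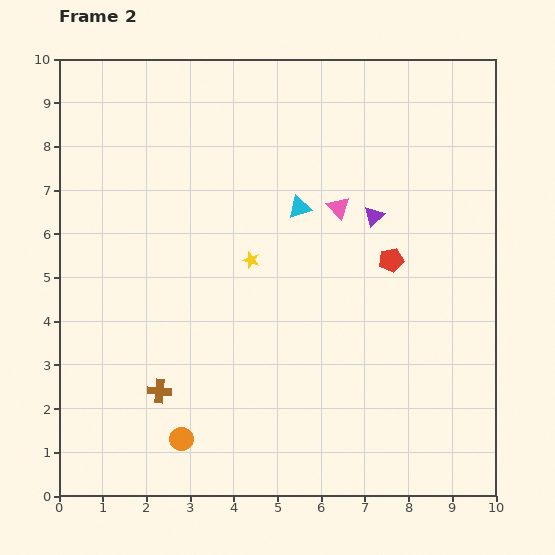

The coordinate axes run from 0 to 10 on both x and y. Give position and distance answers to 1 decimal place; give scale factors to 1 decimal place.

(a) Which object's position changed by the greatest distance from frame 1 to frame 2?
the cyan triangle

(moved 3.3; next 2.8)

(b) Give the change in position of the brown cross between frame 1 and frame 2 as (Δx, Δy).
(-1.1, -0.2)

The brown cross was at (3.4, 2.6) in frame 1 and (2.3, 2.4) in frame 2.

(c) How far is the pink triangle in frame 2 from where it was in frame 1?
2.8

The pink triangle moved from (8.3, 8.6) to (6.4, 6.6), a distance of √(1.9² + 2.0²) ≈ 2.8.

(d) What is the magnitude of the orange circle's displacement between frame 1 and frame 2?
1.6

The orange circle moved from (1.4, 2.1) to (2.8, 1.3), a distance of √(1.4² + 0.8²) ≈ 1.6.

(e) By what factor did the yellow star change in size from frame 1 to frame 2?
0.8×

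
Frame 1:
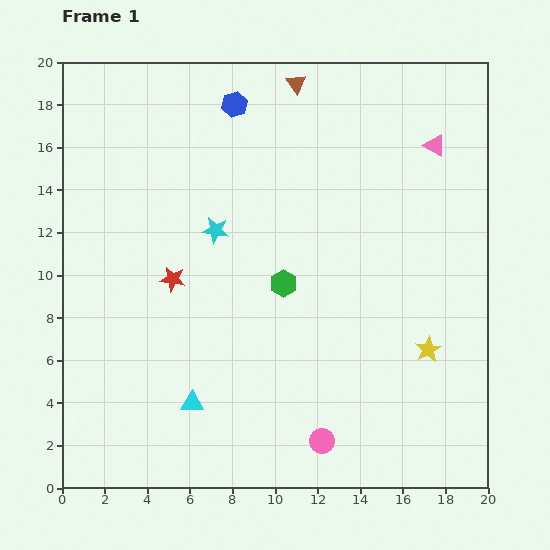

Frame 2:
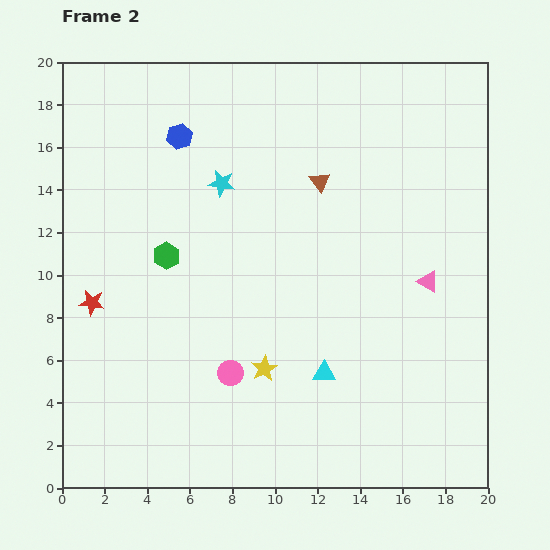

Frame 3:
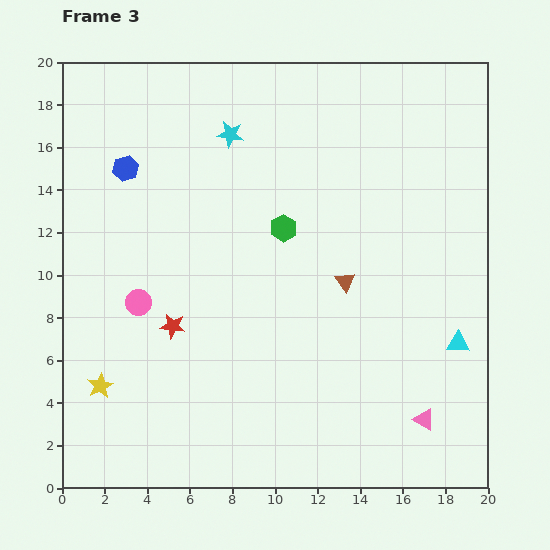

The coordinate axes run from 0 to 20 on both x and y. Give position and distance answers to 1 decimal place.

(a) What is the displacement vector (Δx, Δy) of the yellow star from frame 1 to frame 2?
(-7.7, -0.9)

The yellow star was at (17.2, 6.5) in frame 1 and (9.5, 5.6) in frame 2.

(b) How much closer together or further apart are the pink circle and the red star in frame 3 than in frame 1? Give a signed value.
-8.4

Distance in frame 1: 10.3. Distance in frame 3: 1.9.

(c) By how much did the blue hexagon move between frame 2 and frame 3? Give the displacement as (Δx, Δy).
(-2.5, -1.5)

The blue hexagon was at (5.5, 16.5) in frame 2 and (3.0, 15.0) in frame 3.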